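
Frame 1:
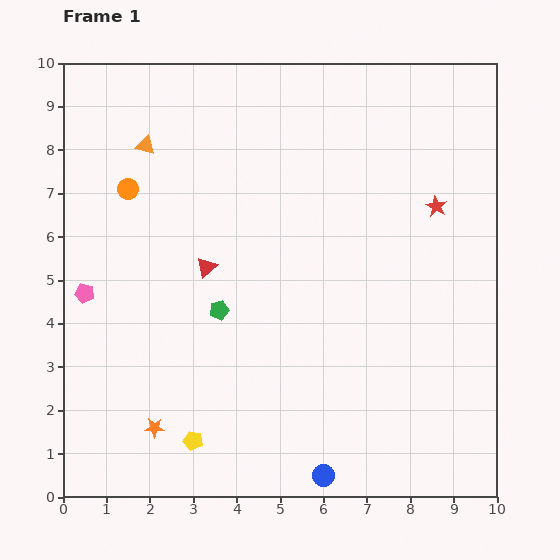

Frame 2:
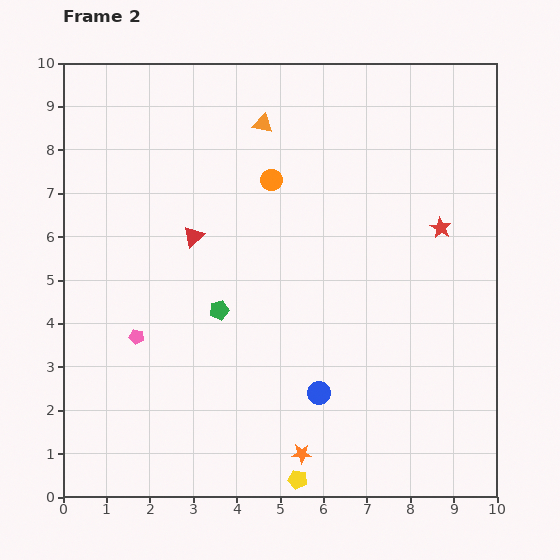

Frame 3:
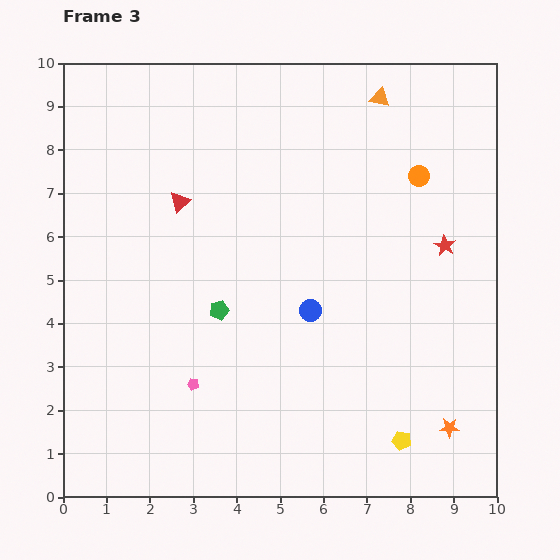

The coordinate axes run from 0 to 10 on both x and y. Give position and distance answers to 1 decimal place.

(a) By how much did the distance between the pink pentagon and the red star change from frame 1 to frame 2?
-0.9

Distance in frame 1: 8.3. Distance in frame 2: 7.4.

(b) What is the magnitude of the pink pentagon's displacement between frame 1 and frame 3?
3.3

The pink pentagon moved from (0.5, 4.7) to (3.0, 2.6), a distance of √(2.5² + 2.1²) ≈ 3.3.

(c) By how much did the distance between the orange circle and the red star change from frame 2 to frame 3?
-2.4

Distance in frame 2: 4.1. Distance in frame 3: 1.7.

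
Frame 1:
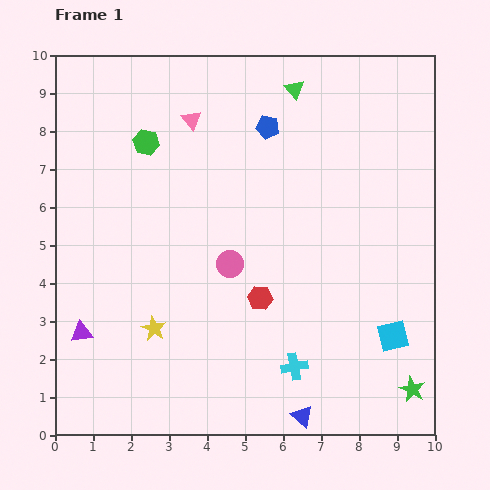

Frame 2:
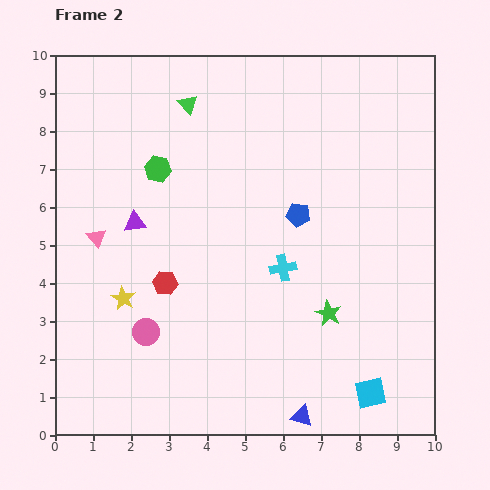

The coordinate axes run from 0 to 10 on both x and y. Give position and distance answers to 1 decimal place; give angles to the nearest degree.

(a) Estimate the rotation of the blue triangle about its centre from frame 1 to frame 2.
25° counter-clockwise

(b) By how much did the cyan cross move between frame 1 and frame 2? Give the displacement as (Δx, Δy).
(-0.3, 2.6)

The cyan cross was at (6.3, 1.8) in frame 1 and (6.0, 4.4) in frame 2.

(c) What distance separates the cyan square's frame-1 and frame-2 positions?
1.6

The cyan square moved from (8.9, 2.6) to (8.3, 1.1), a distance of √(0.6² + 1.5²) ≈ 1.6.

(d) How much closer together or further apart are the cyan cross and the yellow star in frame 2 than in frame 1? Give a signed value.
+0.5

Distance in frame 1: 3.8. Distance in frame 2: 4.3.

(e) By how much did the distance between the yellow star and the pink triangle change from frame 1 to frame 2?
-3.9

Distance in frame 1: 5.6. Distance in frame 2: 1.7.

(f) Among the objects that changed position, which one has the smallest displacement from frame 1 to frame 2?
the green hexagon

(moved 0.8)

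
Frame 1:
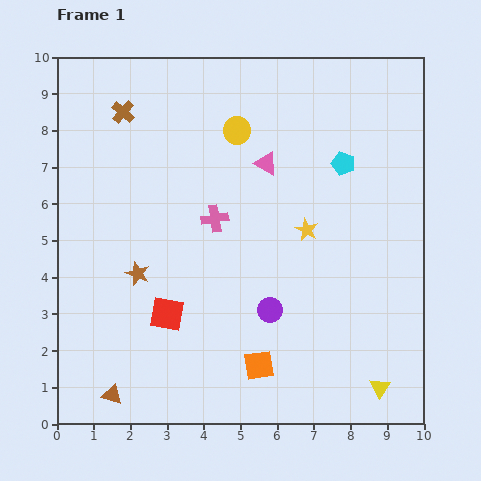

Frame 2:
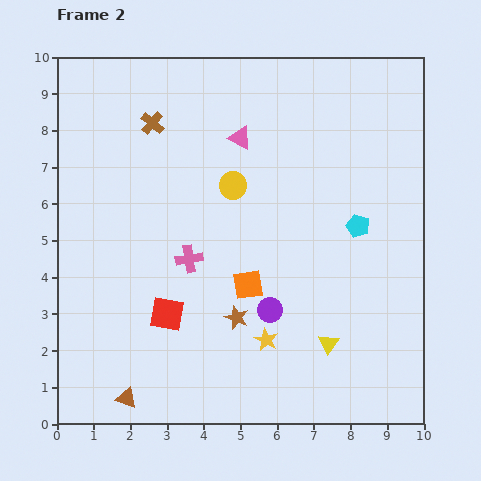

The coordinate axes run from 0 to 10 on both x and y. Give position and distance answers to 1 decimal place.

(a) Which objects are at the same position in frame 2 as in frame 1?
the purple circle, the red square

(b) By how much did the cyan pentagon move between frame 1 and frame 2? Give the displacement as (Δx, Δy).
(0.4, -1.7)

The cyan pentagon was at (7.8, 7.1) in frame 1 and (8.2, 5.4) in frame 2.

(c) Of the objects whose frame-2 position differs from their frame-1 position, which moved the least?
the brown triangle

(moved 0.4)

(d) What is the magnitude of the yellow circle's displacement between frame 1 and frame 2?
1.5

The yellow circle moved from (4.9, 8.0) to (4.8, 6.5), a distance of √(0.1² + 1.5²) ≈ 1.5.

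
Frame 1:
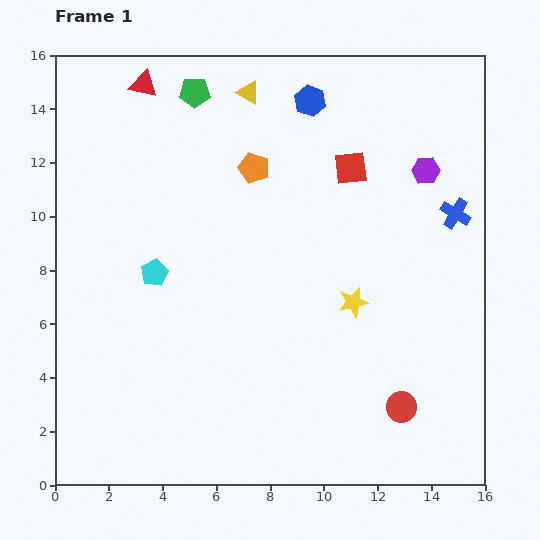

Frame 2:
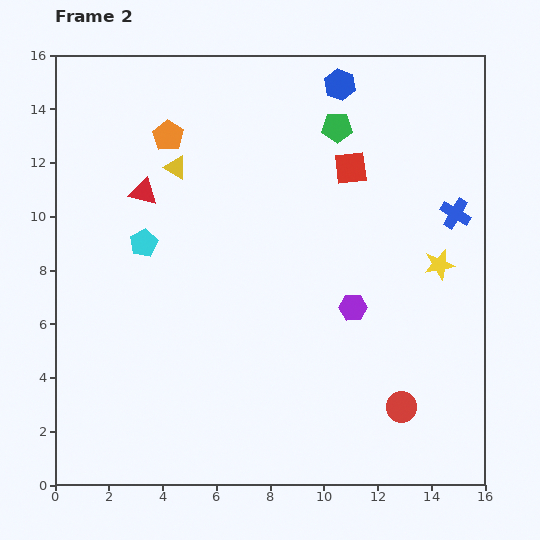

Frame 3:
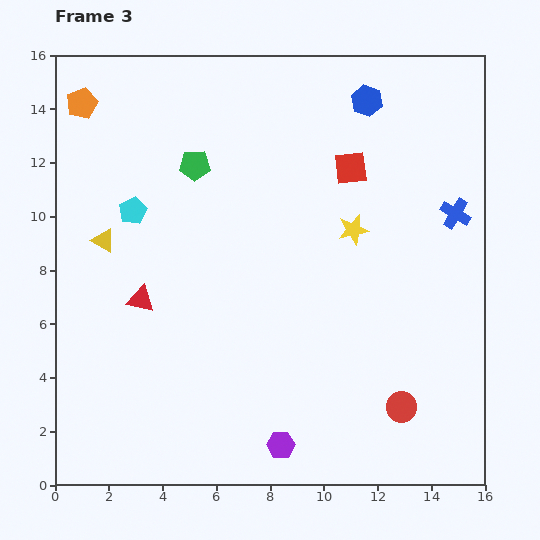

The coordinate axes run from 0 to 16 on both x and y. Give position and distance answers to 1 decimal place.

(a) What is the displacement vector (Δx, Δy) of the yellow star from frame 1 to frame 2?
(3.2, 1.4)

The yellow star was at (11.1, 6.8) in frame 1 and (14.3, 8.2) in frame 2.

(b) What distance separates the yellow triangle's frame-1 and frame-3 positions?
7.7

The yellow triangle moved from (7.2, 14.6) to (1.8, 9.1), a distance of √(5.4² + 5.5²) ≈ 7.7.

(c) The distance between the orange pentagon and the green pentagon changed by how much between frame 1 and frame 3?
+1.2

Distance in frame 1: 3.6. Distance in frame 3: 4.8.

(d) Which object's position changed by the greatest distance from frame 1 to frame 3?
the purple hexagon

(moved 11.5; next 8.0)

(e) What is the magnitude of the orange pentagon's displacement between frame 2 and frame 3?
3.4

The orange pentagon moved from (4.2, 13.0) to (1.0, 14.2), a distance of √(3.2² + 1.2²) ≈ 3.4.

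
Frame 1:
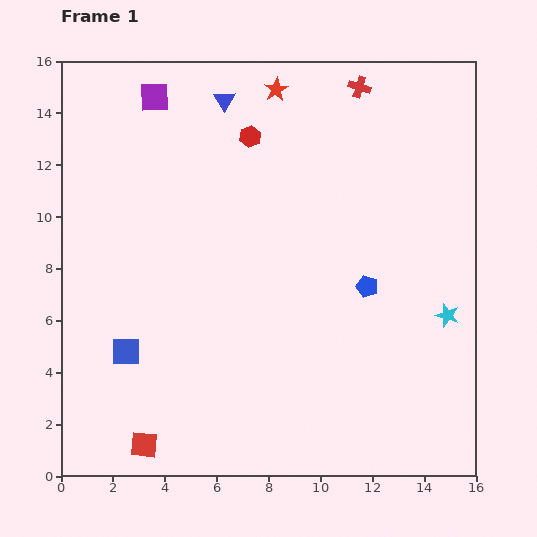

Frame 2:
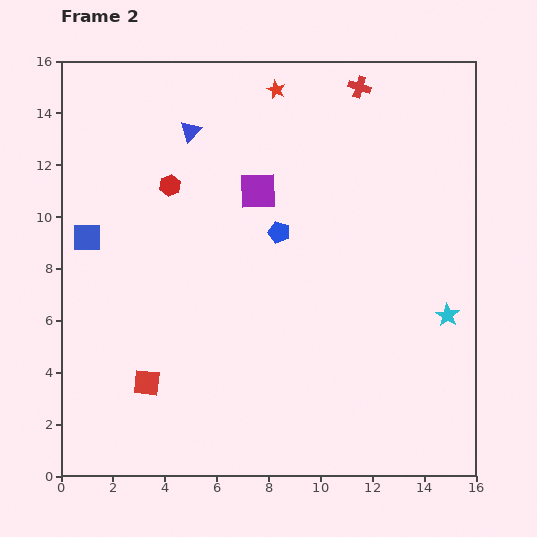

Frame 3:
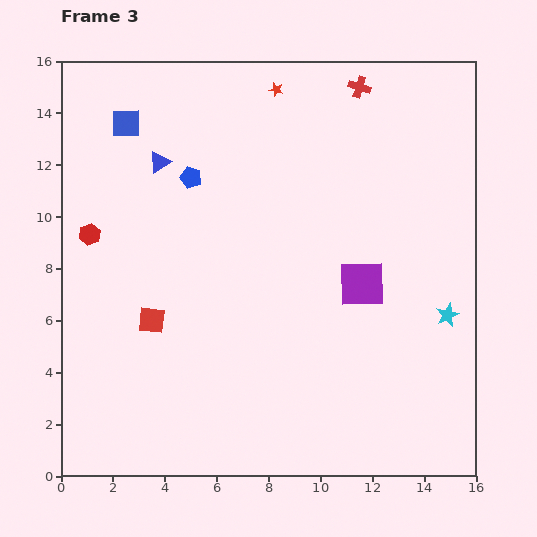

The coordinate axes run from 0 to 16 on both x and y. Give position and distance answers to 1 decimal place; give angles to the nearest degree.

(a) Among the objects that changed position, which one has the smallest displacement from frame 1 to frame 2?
the blue triangle

(moved 1.8)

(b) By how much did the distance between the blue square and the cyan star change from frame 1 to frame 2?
+1.7

Distance in frame 1: 12.5. Distance in frame 2: 14.2.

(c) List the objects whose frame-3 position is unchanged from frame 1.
the red star, the red cross, the cyan star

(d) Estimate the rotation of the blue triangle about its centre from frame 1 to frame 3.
31° clockwise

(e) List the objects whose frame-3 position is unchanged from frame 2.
the red star, the red cross, the cyan star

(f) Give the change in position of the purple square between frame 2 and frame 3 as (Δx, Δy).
(4.0, -3.6)

The purple square was at (7.6, 11.0) in frame 2 and (11.6, 7.4) in frame 3.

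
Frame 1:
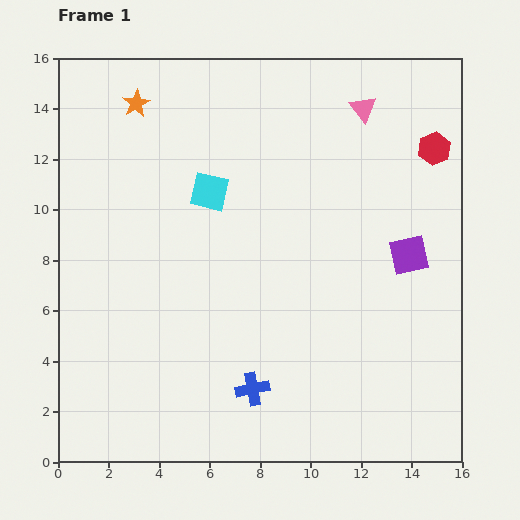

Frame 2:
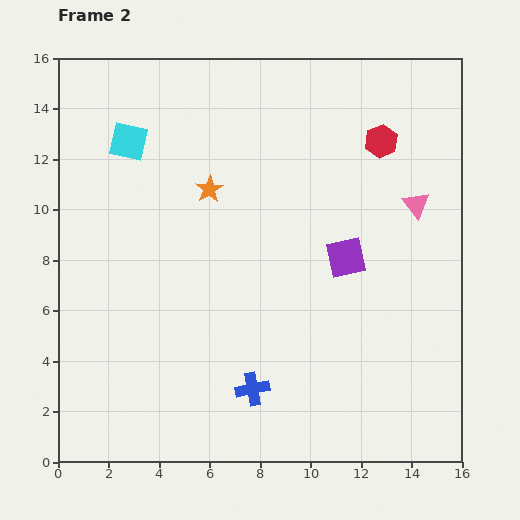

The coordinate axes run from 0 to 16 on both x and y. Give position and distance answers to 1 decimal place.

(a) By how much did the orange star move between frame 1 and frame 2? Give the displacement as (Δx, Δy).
(2.9, -3.4)

The orange star was at (3.1, 14.2) in frame 1 and (6.0, 10.8) in frame 2.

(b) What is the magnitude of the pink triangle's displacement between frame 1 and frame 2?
4.3

The pink triangle moved from (12.1, 14.0) to (14.2, 10.2), a distance of √(2.1² + 3.8²) ≈ 4.3.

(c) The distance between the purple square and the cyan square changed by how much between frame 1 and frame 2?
+1.5

Distance in frame 1: 8.3. Distance in frame 2: 9.8.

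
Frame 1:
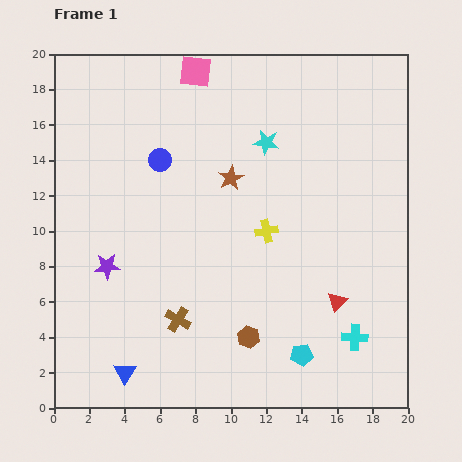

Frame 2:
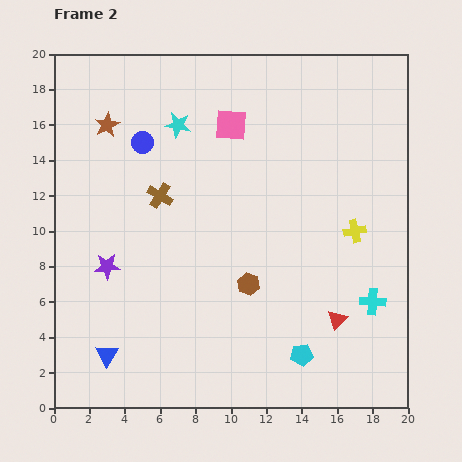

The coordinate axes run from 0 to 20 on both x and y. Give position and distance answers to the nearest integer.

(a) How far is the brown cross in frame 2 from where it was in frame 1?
7

The brown cross moved from (7, 5) to (6, 12), a distance of √(1² + 7²) ≈ 7.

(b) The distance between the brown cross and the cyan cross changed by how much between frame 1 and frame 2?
+3

Distance in frame 1: 10. Distance in frame 2: 13.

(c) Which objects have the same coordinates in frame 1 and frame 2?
the purple star, the cyan pentagon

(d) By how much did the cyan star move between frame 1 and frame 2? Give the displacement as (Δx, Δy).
(-5, 1)

The cyan star was at (12, 15) in frame 1 and (7, 16) in frame 2.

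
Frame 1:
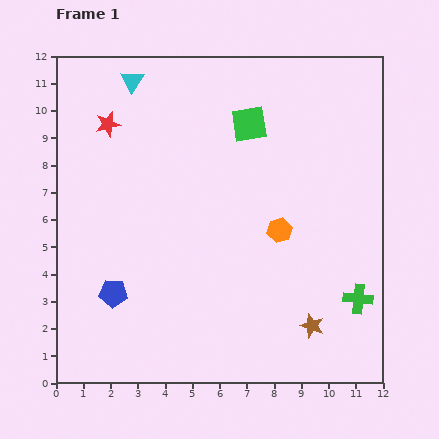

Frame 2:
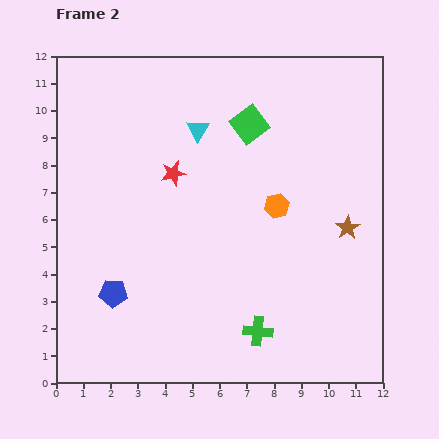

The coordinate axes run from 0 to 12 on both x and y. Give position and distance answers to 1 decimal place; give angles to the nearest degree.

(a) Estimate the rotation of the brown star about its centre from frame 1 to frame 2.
21° clockwise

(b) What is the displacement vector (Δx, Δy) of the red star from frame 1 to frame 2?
(2.4, -1.8)

The red star was at (1.9, 9.5) in frame 1 and (4.3, 7.7) in frame 2.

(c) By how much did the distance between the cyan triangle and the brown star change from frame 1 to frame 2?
-4.6

Distance in frame 1: 11.2. Distance in frame 2: 6.6.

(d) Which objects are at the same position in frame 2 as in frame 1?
the green square, the blue pentagon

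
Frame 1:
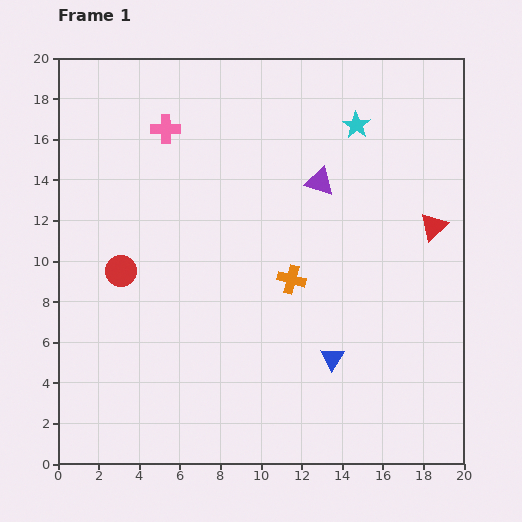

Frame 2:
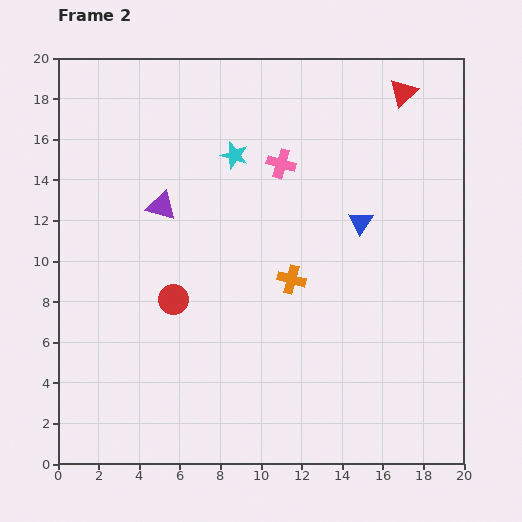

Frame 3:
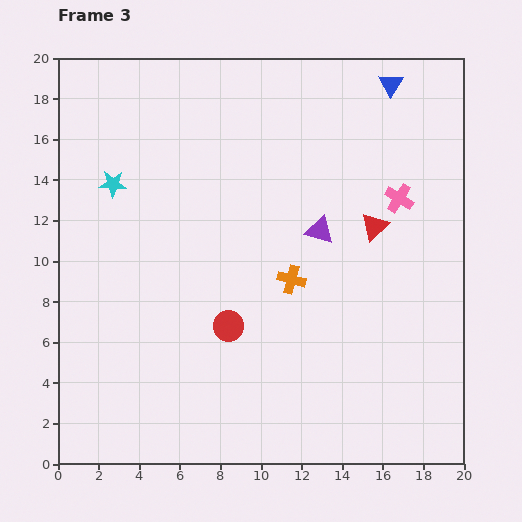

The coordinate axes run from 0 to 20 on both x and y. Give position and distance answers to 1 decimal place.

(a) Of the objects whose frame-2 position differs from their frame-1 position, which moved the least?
the red circle

(moved 3.0)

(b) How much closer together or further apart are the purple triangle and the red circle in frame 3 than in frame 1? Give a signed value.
-4.2

Distance in frame 1: 10.7. Distance in frame 3: 6.5.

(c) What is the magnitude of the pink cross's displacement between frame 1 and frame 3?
12.0

The pink cross moved from (5.3, 16.5) to (16.8, 13.1), a distance of √(11.5² + 3.4²) ≈ 12.0.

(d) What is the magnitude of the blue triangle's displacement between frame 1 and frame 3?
13.8

The blue triangle moved from (13.5, 5.2) to (16.4, 18.7), a distance of √(2.9² + 13.5²) ≈ 13.8.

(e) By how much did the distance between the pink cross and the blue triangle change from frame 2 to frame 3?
+0.7

Distance in frame 2: 4.9. Distance in frame 3: 5.6.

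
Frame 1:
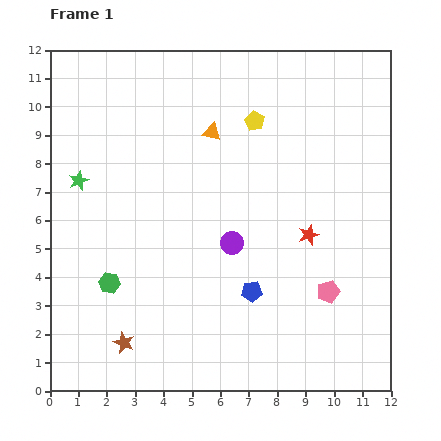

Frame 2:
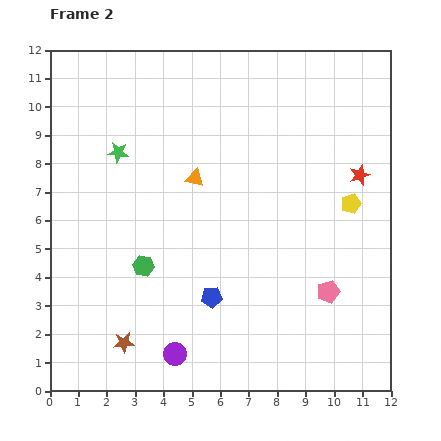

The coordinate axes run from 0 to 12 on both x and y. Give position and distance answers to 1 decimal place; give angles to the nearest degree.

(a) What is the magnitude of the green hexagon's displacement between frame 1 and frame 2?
1.3

The green hexagon moved from (2.1, 3.8) to (3.3, 4.4), a distance of √(1.2² + 0.6²) ≈ 1.3.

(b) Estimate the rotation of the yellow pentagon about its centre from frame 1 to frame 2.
24° clockwise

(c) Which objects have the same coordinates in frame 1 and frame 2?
the pink pentagon, the brown star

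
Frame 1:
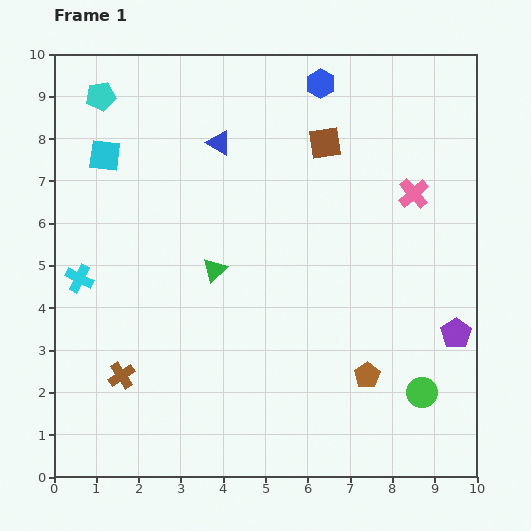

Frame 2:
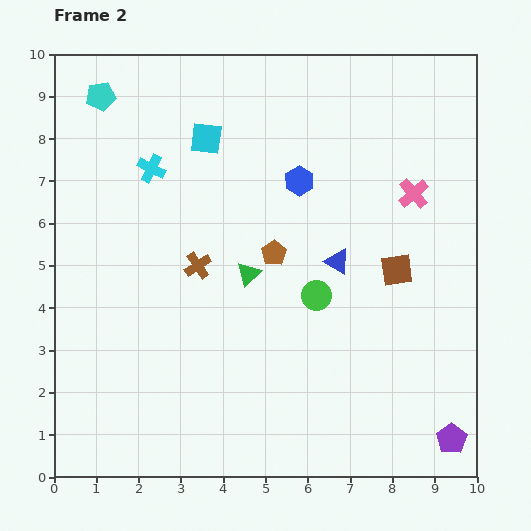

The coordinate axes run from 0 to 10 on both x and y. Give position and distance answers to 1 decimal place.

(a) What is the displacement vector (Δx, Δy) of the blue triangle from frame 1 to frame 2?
(2.8, -2.8)

The blue triangle was at (3.9, 7.9) in frame 1 and (6.7, 5.1) in frame 2.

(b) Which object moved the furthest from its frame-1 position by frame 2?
the blue triangle

(moved 4.0; next 3.6)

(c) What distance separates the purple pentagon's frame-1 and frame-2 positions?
2.5

The purple pentagon moved from (9.5, 3.4) to (9.4, 0.9), a distance of √(0.1² + 2.5²) ≈ 2.5.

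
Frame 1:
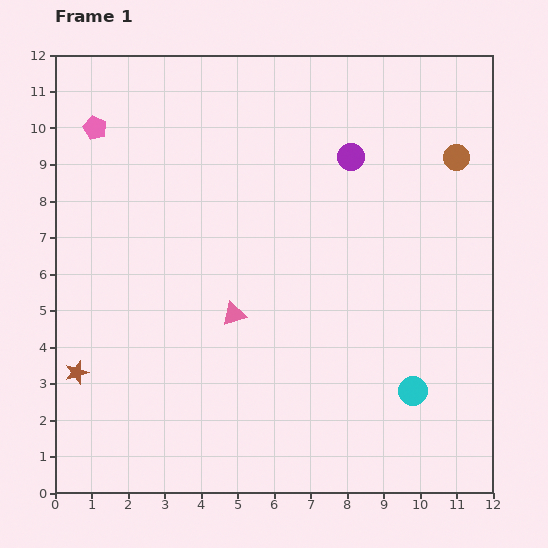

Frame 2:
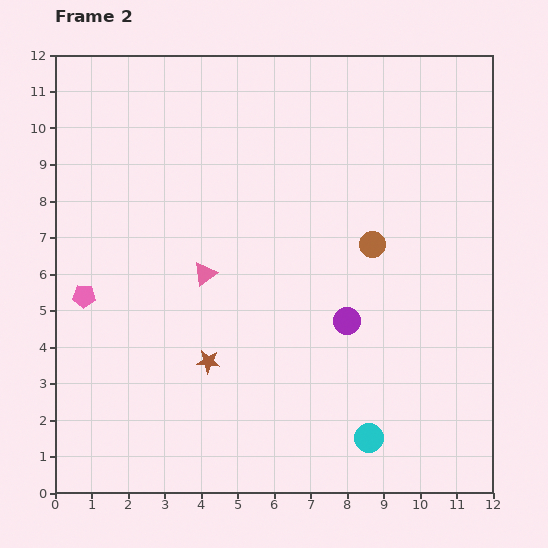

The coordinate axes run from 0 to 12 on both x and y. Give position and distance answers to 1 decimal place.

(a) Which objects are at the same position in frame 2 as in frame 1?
none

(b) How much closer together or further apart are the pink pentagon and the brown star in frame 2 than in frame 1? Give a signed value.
-2.9

Distance in frame 1: 6.7. Distance in frame 2: 3.8.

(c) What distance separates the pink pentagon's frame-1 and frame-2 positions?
4.6

The pink pentagon moved from (1.1, 10.0) to (0.8, 5.4), a distance of √(0.3² + 4.6²) ≈ 4.6.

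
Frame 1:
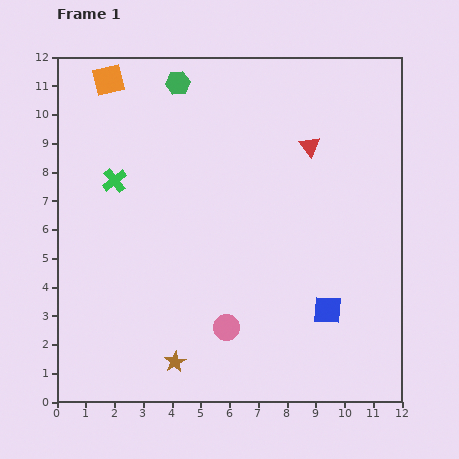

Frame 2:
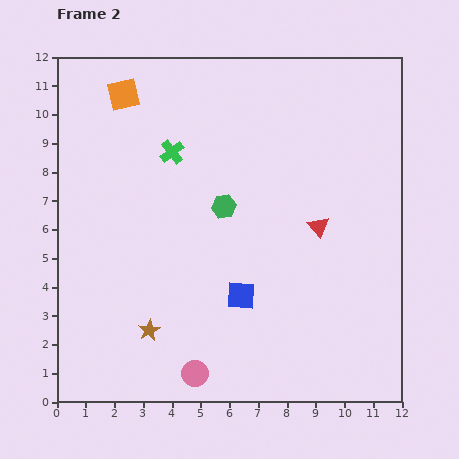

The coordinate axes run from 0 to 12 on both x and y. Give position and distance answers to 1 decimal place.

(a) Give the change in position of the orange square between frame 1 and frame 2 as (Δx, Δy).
(0.5, -0.5)

The orange square was at (1.8, 11.2) in frame 1 and (2.3, 10.7) in frame 2.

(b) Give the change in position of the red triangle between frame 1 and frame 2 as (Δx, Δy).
(0.3, -2.8)

The red triangle was at (8.8, 8.9) in frame 1 and (9.1, 6.1) in frame 2.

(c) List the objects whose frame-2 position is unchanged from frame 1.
none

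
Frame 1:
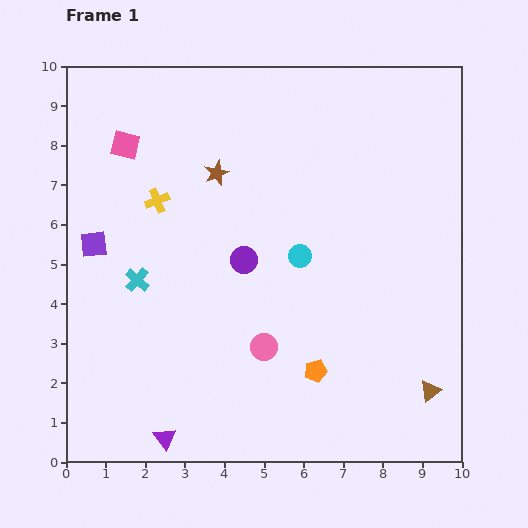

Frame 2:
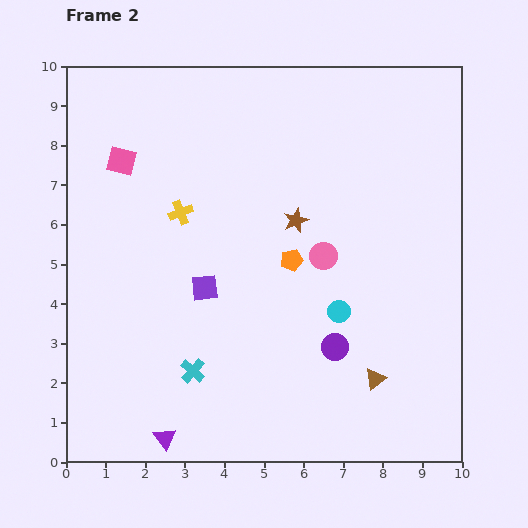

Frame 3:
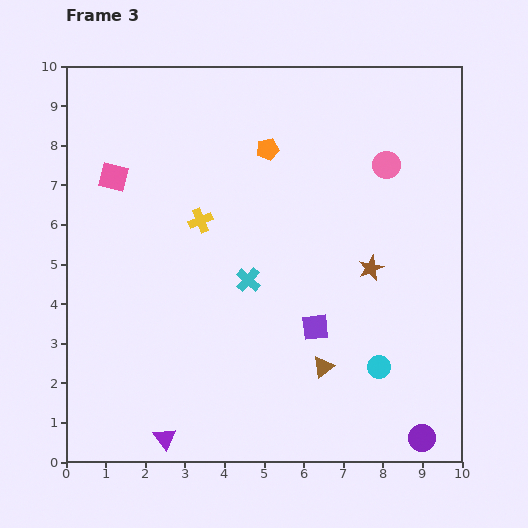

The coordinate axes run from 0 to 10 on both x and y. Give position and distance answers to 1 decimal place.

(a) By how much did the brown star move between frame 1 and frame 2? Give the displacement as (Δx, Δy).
(2.0, -1.2)

The brown star was at (3.8, 7.3) in frame 1 and (5.8, 6.1) in frame 2.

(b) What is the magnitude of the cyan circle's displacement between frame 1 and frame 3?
3.4

The cyan circle moved from (5.9, 5.2) to (7.9, 2.4), a distance of √(2.0² + 2.8²) ≈ 3.4.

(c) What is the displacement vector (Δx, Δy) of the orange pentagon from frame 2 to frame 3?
(-0.6, 2.8)

The orange pentagon was at (5.7, 5.1) in frame 2 and (5.1, 7.9) in frame 3.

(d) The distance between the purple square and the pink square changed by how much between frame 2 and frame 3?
+2.6

Distance in frame 2: 3.8. Distance in frame 3: 6.4.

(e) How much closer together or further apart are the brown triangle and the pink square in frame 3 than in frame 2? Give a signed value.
-1.2

Distance in frame 2: 8.4. Distance in frame 3: 7.2.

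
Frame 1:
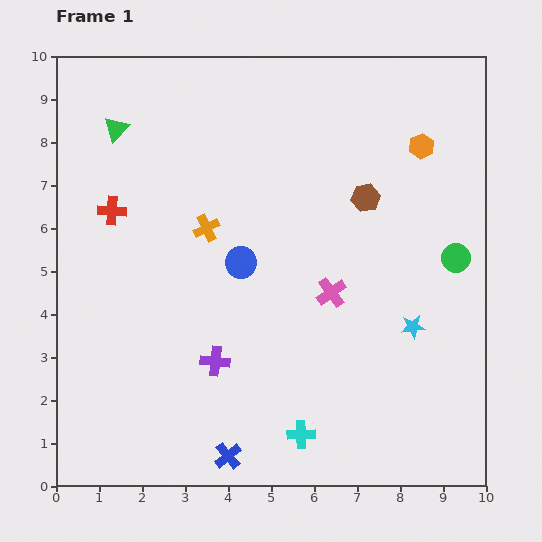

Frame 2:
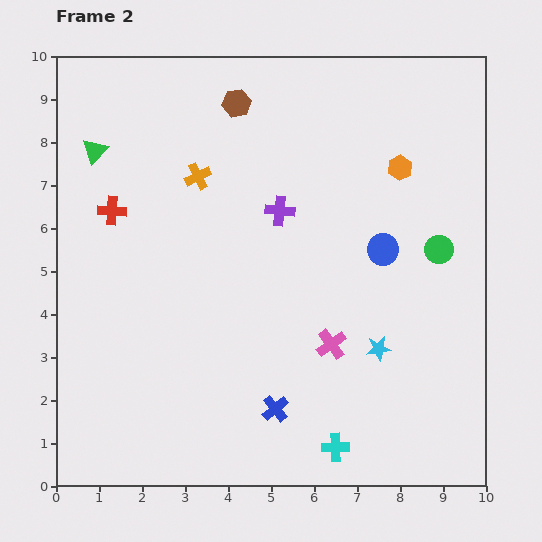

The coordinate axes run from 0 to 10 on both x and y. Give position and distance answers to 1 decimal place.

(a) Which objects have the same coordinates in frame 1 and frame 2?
the red cross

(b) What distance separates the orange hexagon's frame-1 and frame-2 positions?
0.7

The orange hexagon moved from (8.5, 7.9) to (8.0, 7.4), a distance of √(0.5² + 0.5²) ≈ 0.7.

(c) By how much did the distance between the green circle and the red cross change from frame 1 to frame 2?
-0.4

Distance in frame 1: 8.1. Distance in frame 2: 7.7.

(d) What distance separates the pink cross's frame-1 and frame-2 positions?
1.2

The pink cross moved from (6.4, 4.5) to (6.4, 3.3), a distance of √(0.0² + 1.2²) ≈ 1.2.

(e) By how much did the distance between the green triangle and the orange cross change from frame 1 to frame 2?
-0.6

Distance in frame 1: 3.1. Distance in frame 2: 2.5.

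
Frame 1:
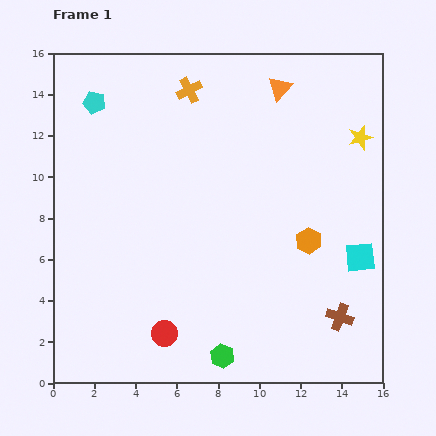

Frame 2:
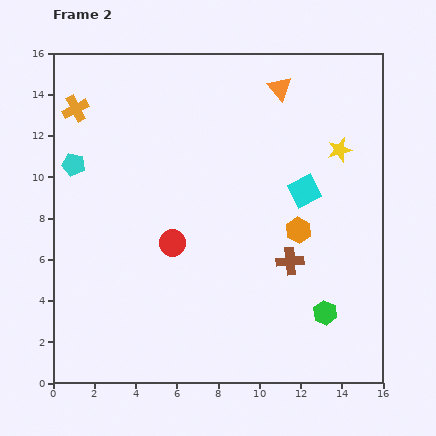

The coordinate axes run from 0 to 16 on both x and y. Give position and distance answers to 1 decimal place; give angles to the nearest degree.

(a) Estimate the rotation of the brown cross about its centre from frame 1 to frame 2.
24° counter-clockwise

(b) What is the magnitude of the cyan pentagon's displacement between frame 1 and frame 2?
3.2

The cyan pentagon moved from (2.0, 13.6) to (1.0, 10.6), a distance of √(1.0² + 3.0²) ≈ 3.2.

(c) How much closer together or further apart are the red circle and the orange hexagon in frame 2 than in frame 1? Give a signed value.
-2.2

Distance in frame 1: 8.3. Distance in frame 2: 6.1.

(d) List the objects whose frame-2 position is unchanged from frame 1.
the orange triangle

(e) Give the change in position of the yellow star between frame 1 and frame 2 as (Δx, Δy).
(-1.0, -0.6)

The yellow star was at (14.9, 11.9) in frame 1 and (13.9, 11.3) in frame 2.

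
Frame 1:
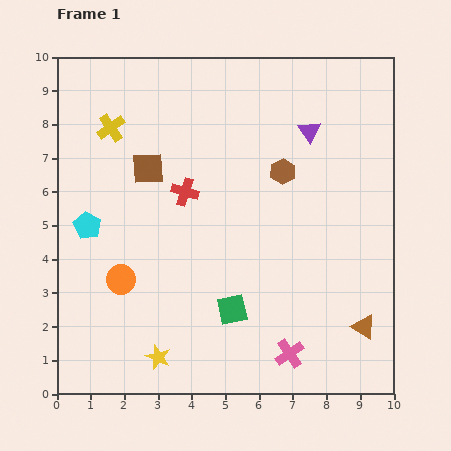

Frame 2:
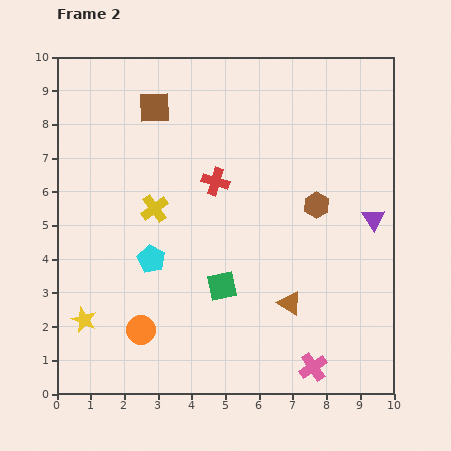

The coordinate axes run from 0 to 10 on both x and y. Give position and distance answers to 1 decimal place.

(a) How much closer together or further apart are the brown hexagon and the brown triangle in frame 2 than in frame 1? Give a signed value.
-2.2

Distance in frame 1: 5.2. Distance in frame 2: 3.0.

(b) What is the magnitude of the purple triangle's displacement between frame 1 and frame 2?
3.2

The purple triangle moved from (7.5, 7.8) to (9.4, 5.2), a distance of √(1.9² + 2.6²) ≈ 3.2.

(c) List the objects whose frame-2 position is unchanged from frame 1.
none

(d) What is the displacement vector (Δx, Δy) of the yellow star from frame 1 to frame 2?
(-2.2, 1.1)

The yellow star was at (3.0, 1.1) in frame 1 and (0.8, 2.2) in frame 2.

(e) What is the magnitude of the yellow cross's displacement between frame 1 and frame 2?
2.7

The yellow cross moved from (1.6, 7.9) to (2.9, 5.5), a distance of √(1.3² + 2.4²) ≈ 2.7.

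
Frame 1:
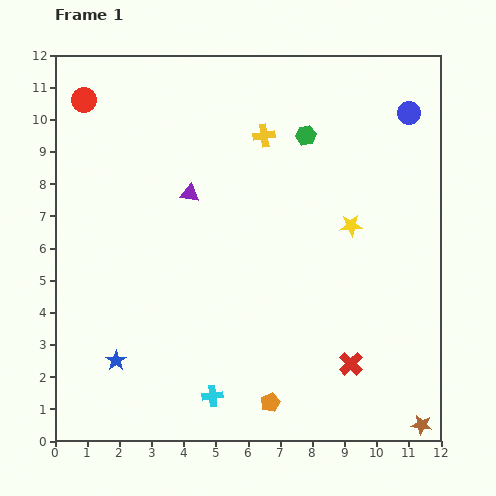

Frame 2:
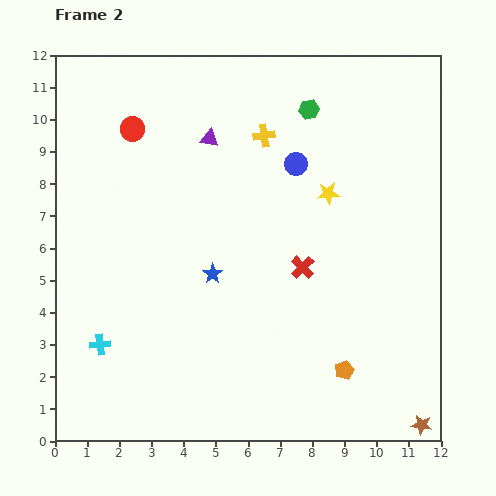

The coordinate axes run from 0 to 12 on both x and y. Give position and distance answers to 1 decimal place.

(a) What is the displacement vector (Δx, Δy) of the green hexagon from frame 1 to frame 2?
(0.1, 0.8)

The green hexagon was at (7.8, 9.5) in frame 1 and (7.9, 10.3) in frame 2.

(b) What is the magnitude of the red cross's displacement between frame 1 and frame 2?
3.4

The red cross moved from (9.2, 2.4) to (7.7, 5.4), a distance of √(1.5² + 3.0²) ≈ 3.4.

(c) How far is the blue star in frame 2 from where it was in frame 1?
4.0

The blue star moved from (1.9, 2.5) to (4.9, 5.2), a distance of √(3.0² + 2.7²) ≈ 4.0.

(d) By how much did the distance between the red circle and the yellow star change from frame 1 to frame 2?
-2.8

Distance in frame 1: 9.2. Distance in frame 2: 6.4.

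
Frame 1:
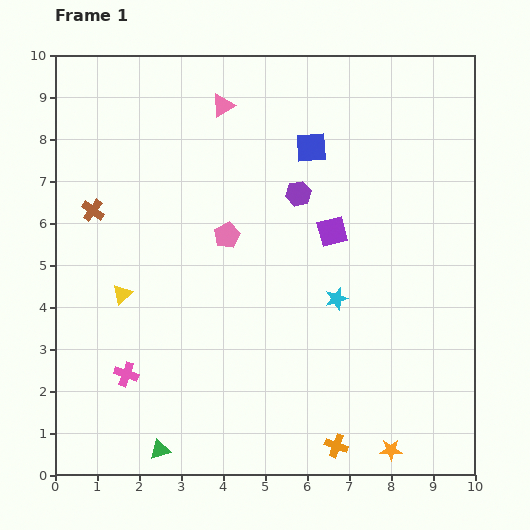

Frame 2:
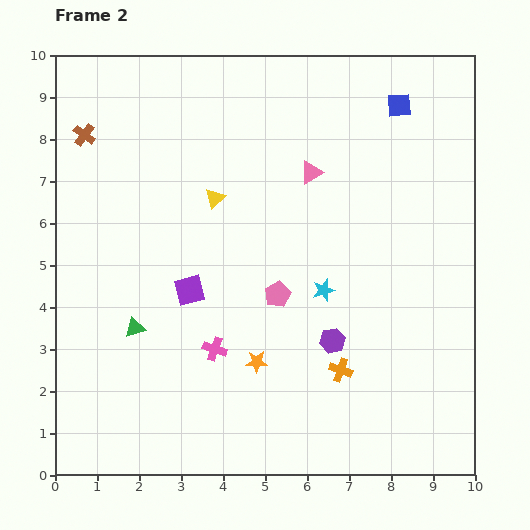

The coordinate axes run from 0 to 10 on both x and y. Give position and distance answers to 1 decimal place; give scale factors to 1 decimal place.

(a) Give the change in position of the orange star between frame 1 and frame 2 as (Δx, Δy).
(-3.2, 2.1)

The orange star was at (8.0, 0.6) in frame 1 and (4.8, 2.7) in frame 2.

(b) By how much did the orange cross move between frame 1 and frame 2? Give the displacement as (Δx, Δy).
(0.1, 1.8)

The orange cross was at (6.7, 0.7) in frame 1 and (6.8, 2.5) in frame 2.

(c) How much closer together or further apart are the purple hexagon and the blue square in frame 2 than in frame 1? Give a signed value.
+4.7

Distance in frame 1: 1.1. Distance in frame 2: 5.8.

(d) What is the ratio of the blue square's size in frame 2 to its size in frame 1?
0.8×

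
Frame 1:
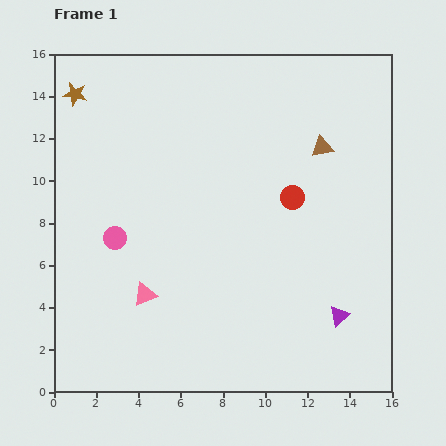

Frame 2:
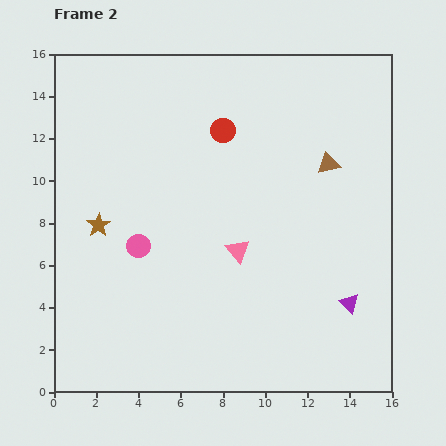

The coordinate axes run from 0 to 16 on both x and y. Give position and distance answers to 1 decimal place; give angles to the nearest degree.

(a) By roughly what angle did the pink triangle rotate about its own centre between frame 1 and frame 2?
48° counter-clockwise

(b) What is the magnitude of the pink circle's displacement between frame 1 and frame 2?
1.2

The pink circle moved from (2.9, 7.3) to (4.0, 6.9), a distance of √(1.1² + 0.4²) ≈ 1.2.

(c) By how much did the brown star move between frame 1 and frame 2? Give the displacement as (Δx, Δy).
(1.1, -6.2)

The brown star was at (1.0, 14.1) in frame 1 and (2.1, 7.9) in frame 2.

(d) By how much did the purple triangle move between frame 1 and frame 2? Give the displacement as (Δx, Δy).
(0.5, 0.6)

The purple triangle was at (13.5, 3.6) in frame 1 and (14.0, 4.2) in frame 2.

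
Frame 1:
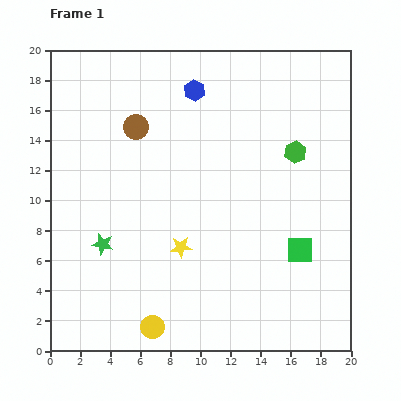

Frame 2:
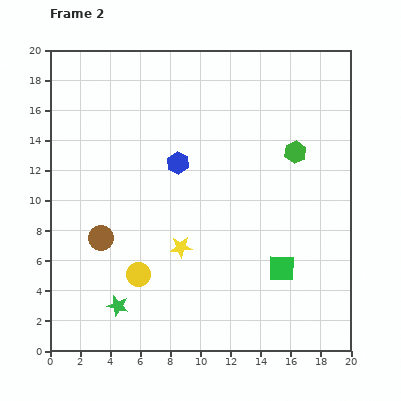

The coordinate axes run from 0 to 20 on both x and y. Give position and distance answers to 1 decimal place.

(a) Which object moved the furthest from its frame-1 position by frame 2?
the brown circle

(moved 7.7; next 4.9)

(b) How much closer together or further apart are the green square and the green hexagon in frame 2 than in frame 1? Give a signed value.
+1.3

Distance in frame 1: 6.5. Distance in frame 2: 7.8.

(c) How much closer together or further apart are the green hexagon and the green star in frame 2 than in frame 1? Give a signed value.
+1.4

Distance in frame 1: 14.2. Distance in frame 2: 15.6.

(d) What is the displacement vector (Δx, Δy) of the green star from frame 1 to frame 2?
(1.0, -4.1)

The green star was at (3.5, 7.1) in frame 1 and (4.5, 3.0) in frame 2.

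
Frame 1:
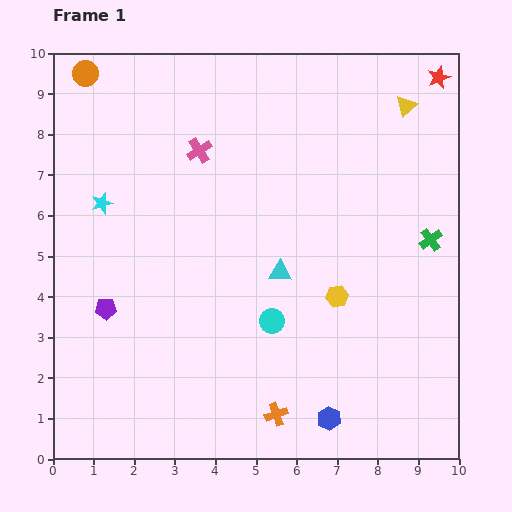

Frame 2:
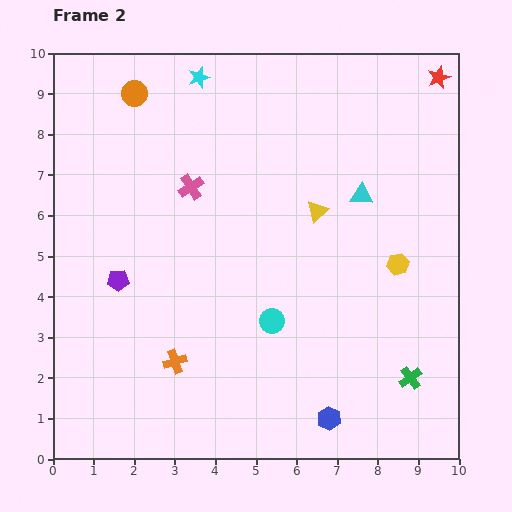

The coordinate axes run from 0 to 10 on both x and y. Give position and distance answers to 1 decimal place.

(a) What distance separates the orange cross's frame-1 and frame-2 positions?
2.8

The orange cross moved from (5.5, 1.1) to (3.0, 2.4), a distance of √(2.5² + 1.3²) ≈ 2.8.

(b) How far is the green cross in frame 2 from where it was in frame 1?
3.4

The green cross moved from (9.3, 5.4) to (8.8, 2.0), a distance of √(0.5² + 3.4²) ≈ 3.4.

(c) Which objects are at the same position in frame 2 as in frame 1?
the red star, the blue hexagon, the cyan circle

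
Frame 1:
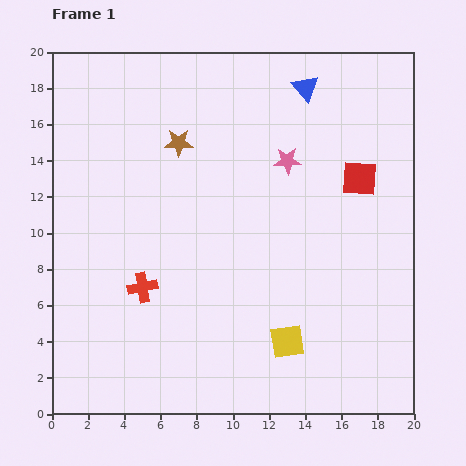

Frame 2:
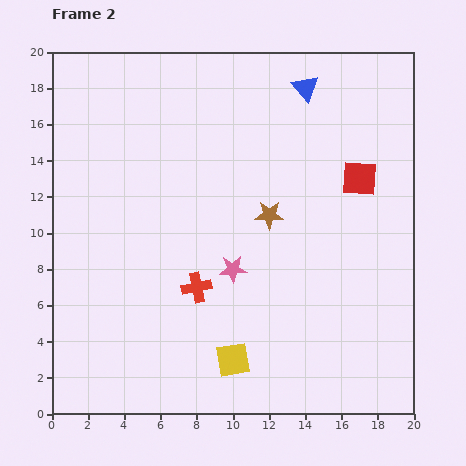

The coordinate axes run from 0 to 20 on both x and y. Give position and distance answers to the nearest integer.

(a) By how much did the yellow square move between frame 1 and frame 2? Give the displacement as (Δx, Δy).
(-3, -1)

The yellow square was at (13, 4) in frame 1 and (10, 3) in frame 2.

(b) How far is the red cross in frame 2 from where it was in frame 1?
3

The red cross moved from (5, 7) to (8, 7), a distance of √(3² + 0²) ≈ 3.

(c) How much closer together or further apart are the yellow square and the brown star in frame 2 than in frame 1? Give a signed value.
-5

Distance in frame 1: 13. Distance in frame 2: 8.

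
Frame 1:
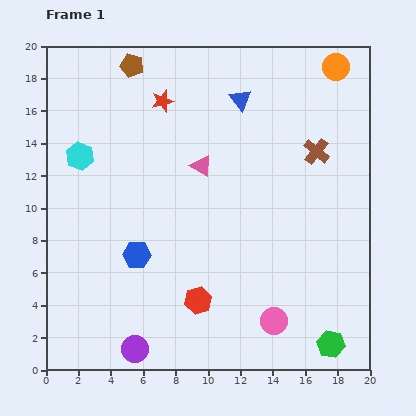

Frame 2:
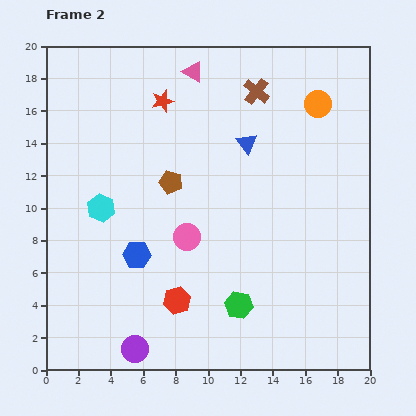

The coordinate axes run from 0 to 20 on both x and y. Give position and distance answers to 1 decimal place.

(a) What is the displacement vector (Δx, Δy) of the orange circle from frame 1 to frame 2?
(-1.1, -2.3)

The orange circle was at (17.9, 18.7) in frame 1 and (16.8, 16.4) in frame 2.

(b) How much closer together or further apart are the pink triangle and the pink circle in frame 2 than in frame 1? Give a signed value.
-0.4

Distance in frame 1: 10.6. Distance in frame 2: 10.2.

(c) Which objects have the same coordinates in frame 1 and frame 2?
the purple circle, the blue hexagon, the red star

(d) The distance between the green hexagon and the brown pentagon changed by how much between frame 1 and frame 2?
-12.4

Distance in frame 1: 21.1. Distance in frame 2: 8.7.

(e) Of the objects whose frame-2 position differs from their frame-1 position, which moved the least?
the red hexagon

(moved 1.3)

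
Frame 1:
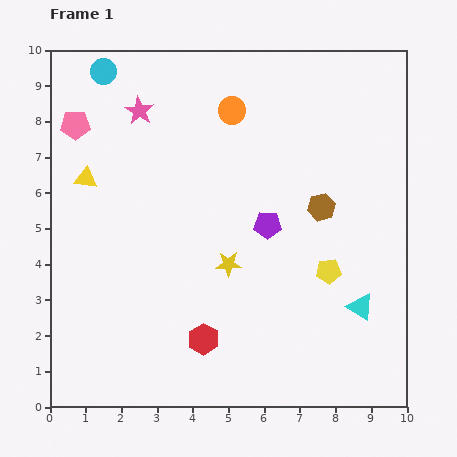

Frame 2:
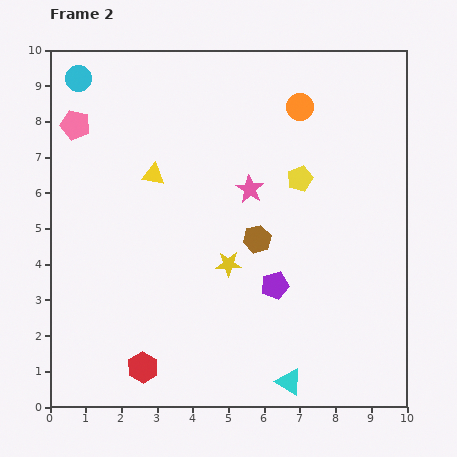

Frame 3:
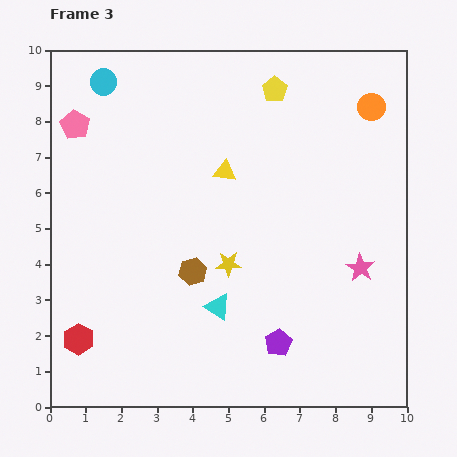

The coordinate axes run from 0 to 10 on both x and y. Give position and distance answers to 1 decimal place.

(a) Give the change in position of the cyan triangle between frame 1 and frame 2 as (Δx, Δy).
(-2.0, -2.1)

The cyan triangle was at (8.7, 2.8) in frame 1 and (6.7, 0.7) in frame 2.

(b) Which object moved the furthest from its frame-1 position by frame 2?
the pink star

(moved 3.8; next 2.9)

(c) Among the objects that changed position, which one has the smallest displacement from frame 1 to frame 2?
the cyan circle

(moved 0.7)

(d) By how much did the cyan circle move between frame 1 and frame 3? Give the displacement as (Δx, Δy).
(0.0, -0.3)

The cyan circle was at (1.5, 9.4) in frame 1 and (1.5, 9.1) in frame 3.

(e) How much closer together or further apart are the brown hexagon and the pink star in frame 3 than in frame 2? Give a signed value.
+3.3

Distance in frame 2: 1.4. Distance in frame 3: 4.7.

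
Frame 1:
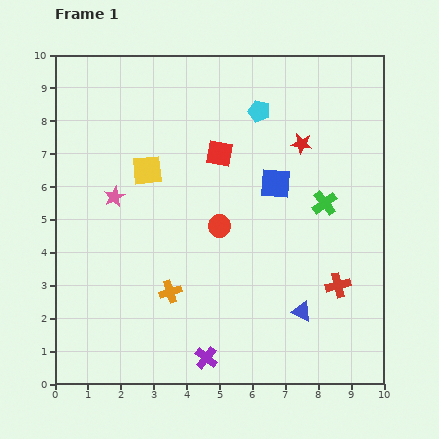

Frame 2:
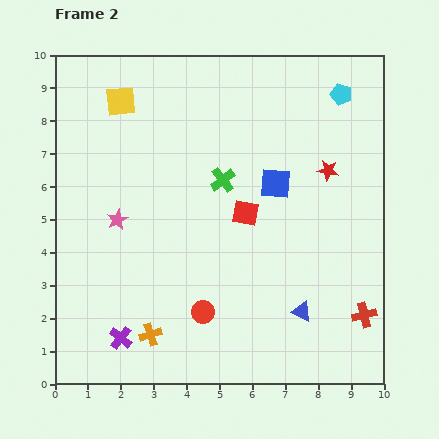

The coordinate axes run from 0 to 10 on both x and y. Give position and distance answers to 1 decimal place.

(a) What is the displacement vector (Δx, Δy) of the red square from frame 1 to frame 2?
(0.8, -1.8)

The red square was at (5.0, 7.0) in frame 1 and (5.8, 5.2) in frame 2.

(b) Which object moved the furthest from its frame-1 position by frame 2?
the green cross

(moved 3.2; next 2.7)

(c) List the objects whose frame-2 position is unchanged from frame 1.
the blue triangle, the blue square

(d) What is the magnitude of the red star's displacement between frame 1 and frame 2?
1.1

The red star moved from (7.5, 7.3) to (8.3, 6.5), a distance of √(0.8² + 0.8²) ≈ 1.1.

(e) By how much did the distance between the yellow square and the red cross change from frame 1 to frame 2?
+3.0

Distance in frame 1: 6.8. Distance in frame 2: 9.8.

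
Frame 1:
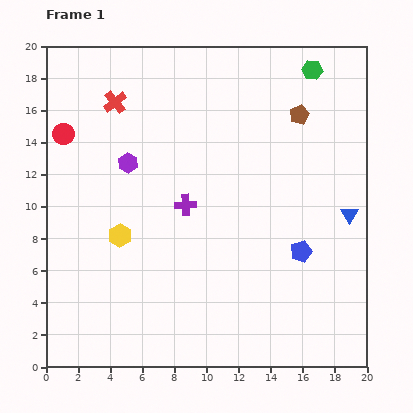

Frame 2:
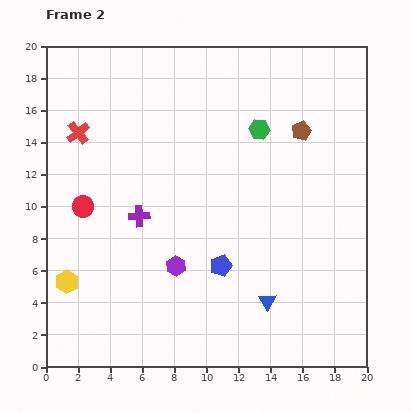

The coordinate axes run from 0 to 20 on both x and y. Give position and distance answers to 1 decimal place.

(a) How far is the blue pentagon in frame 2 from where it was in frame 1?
5.1

The blue pentagon moved from (15.9, 7.2) to (10.9, 6.3), a distance of √(5.0² + 0.9²) ≈ 5.1.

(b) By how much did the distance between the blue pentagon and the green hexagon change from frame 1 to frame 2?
-2.5

Distance in frame 1: 11.3. Distance in frame 2: 8.8.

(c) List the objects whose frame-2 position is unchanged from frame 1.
none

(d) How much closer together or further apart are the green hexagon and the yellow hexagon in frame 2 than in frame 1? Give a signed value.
-0.5

Distance in frame 1: 15.8. Distance in frame 2: 15.3.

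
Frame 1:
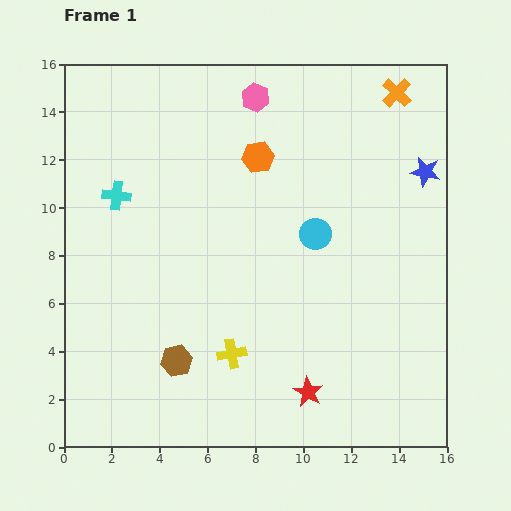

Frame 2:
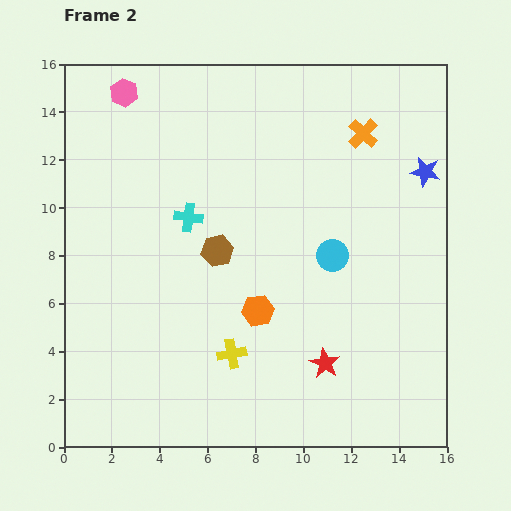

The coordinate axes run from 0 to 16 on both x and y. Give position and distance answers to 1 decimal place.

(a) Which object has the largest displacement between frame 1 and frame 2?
the orange hexagon

(moved 6.4; next 5.5)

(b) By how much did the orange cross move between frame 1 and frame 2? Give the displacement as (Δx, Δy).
(-1.4, -1.7)

The orange cross was at (13.9, 14.8) in frame 1 and (12.5, 13.1) in frame 2.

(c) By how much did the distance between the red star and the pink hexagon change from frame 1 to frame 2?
+1.6

Distance in frame 1: 12.5. Distance in frame 2: 14.1.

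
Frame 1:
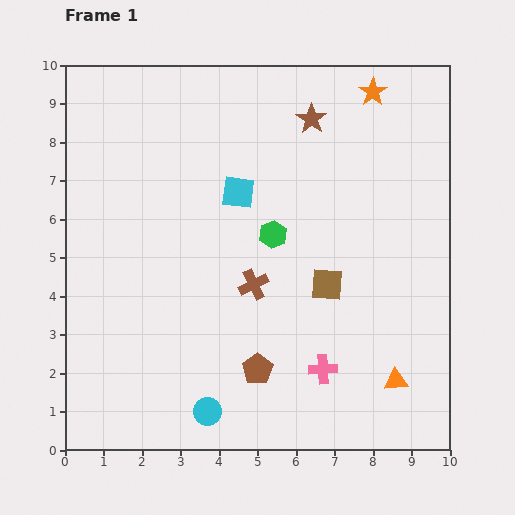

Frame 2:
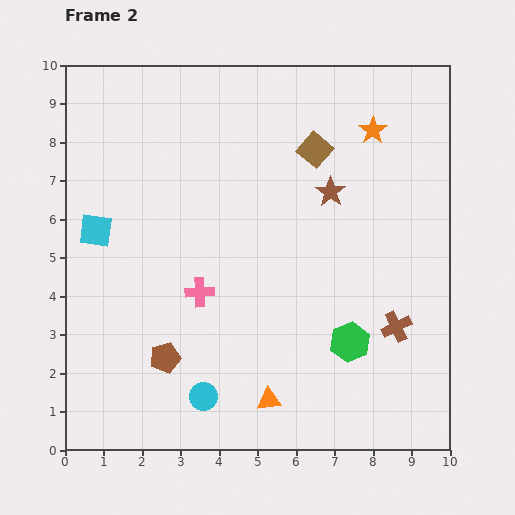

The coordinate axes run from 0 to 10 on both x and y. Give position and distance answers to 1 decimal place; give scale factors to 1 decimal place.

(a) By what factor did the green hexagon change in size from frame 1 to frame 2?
1.4×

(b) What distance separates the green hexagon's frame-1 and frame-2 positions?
3.4

The green hexagon moved from (5.4, 5.6) to (7.4, 2.8), a distance of √(2.0² + 2.8²) ≈ 3.4.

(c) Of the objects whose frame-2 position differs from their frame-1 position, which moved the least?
the cyan circle

(moved 0.4)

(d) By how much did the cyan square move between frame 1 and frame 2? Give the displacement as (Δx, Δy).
(-3.7, -1.0)

The cyan square was at (4.5, 6.7) in frame 1 and (0.8, 5.7) in frame 2.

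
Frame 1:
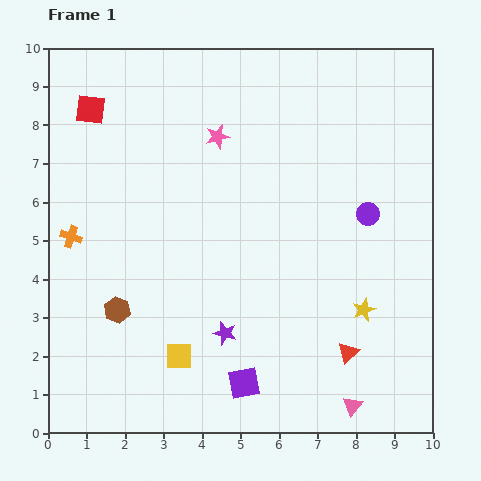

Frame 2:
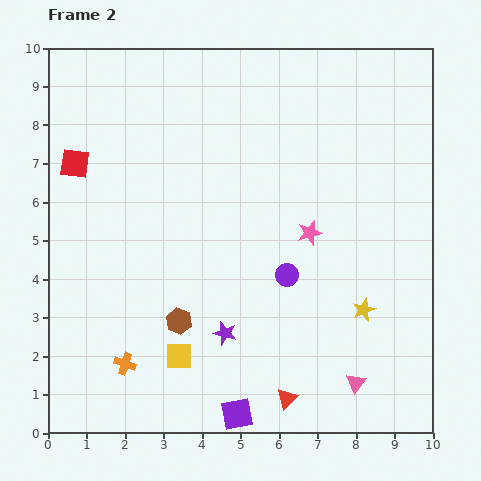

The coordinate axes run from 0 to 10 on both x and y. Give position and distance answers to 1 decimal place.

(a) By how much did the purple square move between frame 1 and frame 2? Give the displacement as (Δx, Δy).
(-0.2, -0.8)

The purple square was at (5.1, 1.3) in frame 1 and (4.9, 0.5) in frame 2.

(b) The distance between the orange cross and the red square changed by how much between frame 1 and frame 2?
+2.1

Distance in frame 1: 3.3. Distance in frame 2: 5.4.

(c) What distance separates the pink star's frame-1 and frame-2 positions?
3.5

The pink star moved from (4.4, 7.7) to (6.8, 5.2), a distance of √(2.4² + 2.5²) ≈ 3.5.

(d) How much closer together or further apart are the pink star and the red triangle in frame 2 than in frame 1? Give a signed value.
-2.3

Distance in frame 1: 6.6. Distance in frame 2: 4.3.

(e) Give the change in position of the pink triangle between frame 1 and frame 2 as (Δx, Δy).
(0.1, 0.6)

The pink triangle was at (7.9, 0.7) in frame 1 and (8.0, 1.3) in frame 2.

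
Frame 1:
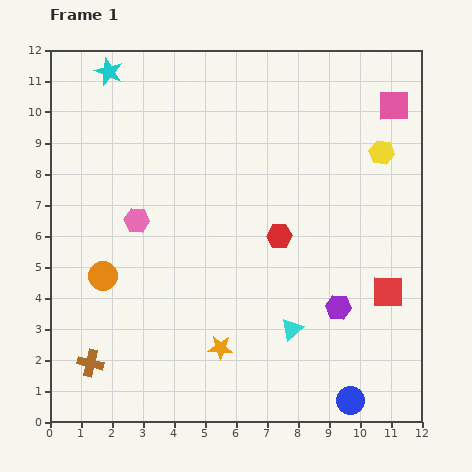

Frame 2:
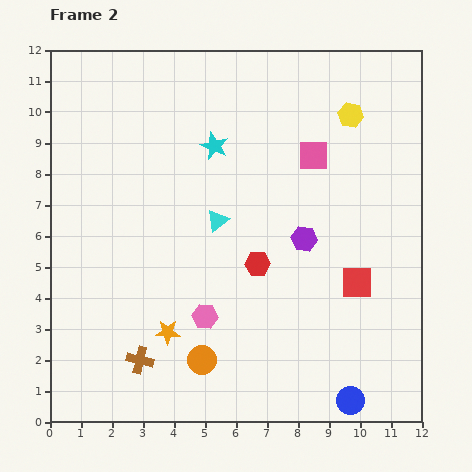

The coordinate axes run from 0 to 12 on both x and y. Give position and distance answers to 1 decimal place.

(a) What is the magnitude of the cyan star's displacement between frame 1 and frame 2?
4.2

The cyan star moved from (1.9, 11.3) to (5.3, 8.9), a distance of √(3.4² + 2.4²) ≈ 4.2.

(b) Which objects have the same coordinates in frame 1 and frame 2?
the blue circle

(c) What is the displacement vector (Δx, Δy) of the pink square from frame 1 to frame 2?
(-2.6, -1.6)

The pink square was at (11.1, 10.2) in frame 1 and (8.5, 8.6) in frame 2.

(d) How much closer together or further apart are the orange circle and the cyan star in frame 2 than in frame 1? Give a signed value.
+0.3

Distance in frame 1: 6.6. Distance in frame 2: 6.9.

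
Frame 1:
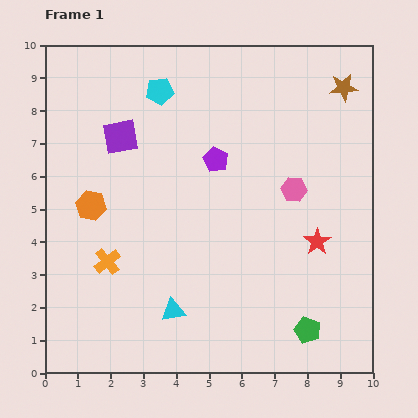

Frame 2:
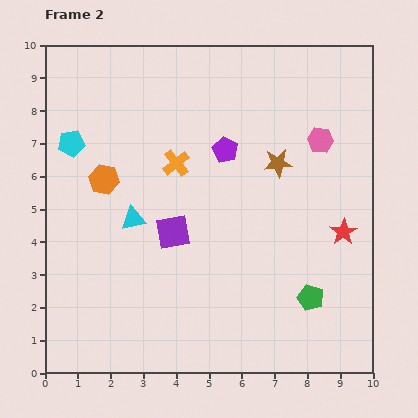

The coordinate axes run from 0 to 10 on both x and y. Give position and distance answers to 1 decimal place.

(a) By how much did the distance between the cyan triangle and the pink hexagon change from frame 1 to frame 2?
+1.0

Distance in frame 1: 5.2. Distance in frame 2: 6.2.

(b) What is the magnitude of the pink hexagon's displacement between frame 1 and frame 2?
1.7

The pink hexagon moved from (7.6, 5.6) to (8.4, 7.1), a distance of √(0.8² + 1.5²) ≈ 1.7.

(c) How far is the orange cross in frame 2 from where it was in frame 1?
3.7

The orange cross moved from (1.9, 3.4) to (4.0, 6.4), a distance of √(2.1² + 3.0²) ≈ 3.7.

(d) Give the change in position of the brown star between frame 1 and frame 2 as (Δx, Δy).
(-2.0, -2.3)

The brown star was at (9.1, 8.7) in frame 1 and (7.1, 6.4) in frame 2.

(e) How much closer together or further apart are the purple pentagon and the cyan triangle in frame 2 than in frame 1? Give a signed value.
-1.3

Distance in frame 1: 4.8. Distance in frame 2: 3.5.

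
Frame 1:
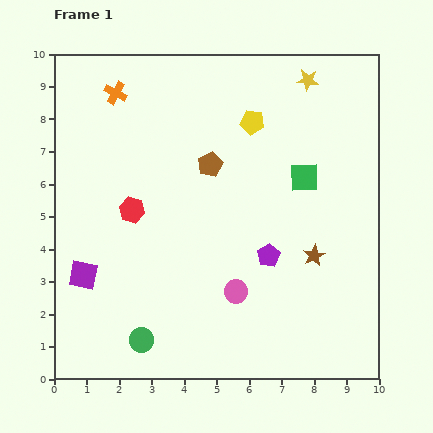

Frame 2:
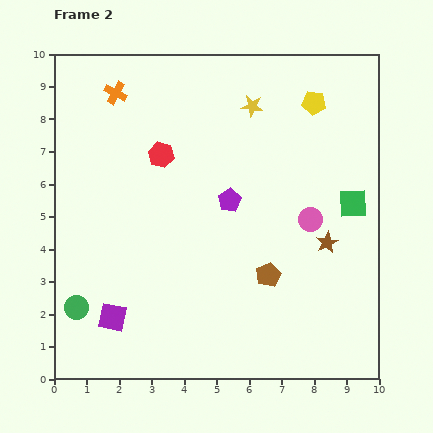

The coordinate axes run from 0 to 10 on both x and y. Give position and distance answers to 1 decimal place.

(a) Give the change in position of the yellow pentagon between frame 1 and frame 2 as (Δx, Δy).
(1.9, 0.6)

The yellow pentagon was at (6.1, 7.9) in frame 1 and (8.0, 8.5) in frame 2.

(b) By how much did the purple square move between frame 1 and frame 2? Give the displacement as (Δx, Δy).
(0.9, -1.3)

The purple square was at (0.9, 3.2) in frame 1 and (1.8, 1.9) in frame 2.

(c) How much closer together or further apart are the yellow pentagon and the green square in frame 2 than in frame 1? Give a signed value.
+1.0

Distance in frame 1: 2.3. Distance in frame 2: 3.3.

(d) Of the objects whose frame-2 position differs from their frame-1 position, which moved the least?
the brown star

(moved 0.6)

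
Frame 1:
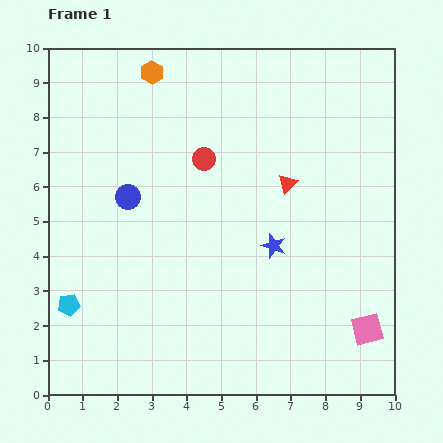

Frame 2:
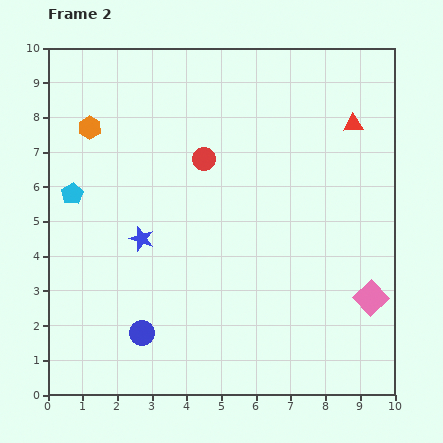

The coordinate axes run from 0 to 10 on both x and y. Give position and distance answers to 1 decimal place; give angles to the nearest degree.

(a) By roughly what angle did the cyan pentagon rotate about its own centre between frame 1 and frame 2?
22° counter-clockwise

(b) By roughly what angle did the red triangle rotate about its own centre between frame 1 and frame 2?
43° clockwise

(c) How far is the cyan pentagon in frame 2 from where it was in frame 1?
3.2

The cyan pentagon moved from (0.6, 2.6) to (0.7, 5.8), a distance of √(0.1² + 3.2²) ≈ 3.2.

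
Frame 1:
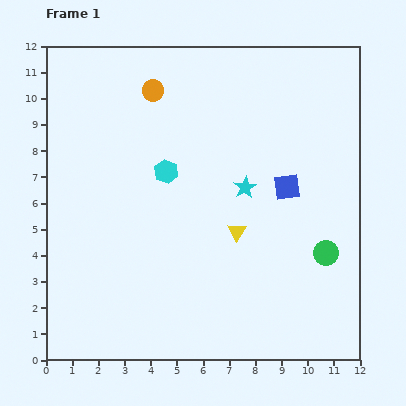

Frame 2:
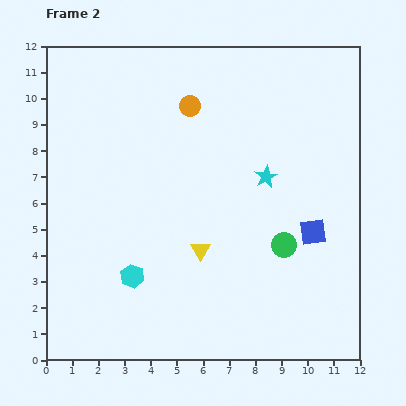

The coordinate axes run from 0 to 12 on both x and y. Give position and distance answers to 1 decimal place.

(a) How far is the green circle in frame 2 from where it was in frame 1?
1.6

The green circle moved from (10.7, 4.1) to (9.1, 4.4), a distance of √(1.6² + 0.3²) ≈ 1.6.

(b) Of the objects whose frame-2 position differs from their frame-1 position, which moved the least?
the cyan star

(moved 0.9)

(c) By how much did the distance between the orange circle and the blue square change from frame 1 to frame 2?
+0.4

Distance in frame 1: 6.3. Distance in frame 2: 6.7.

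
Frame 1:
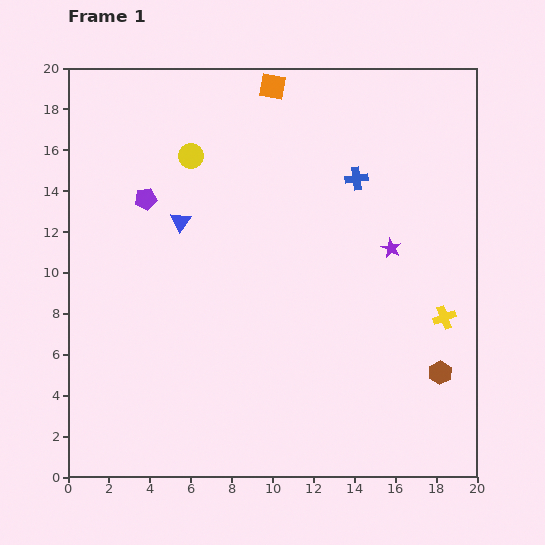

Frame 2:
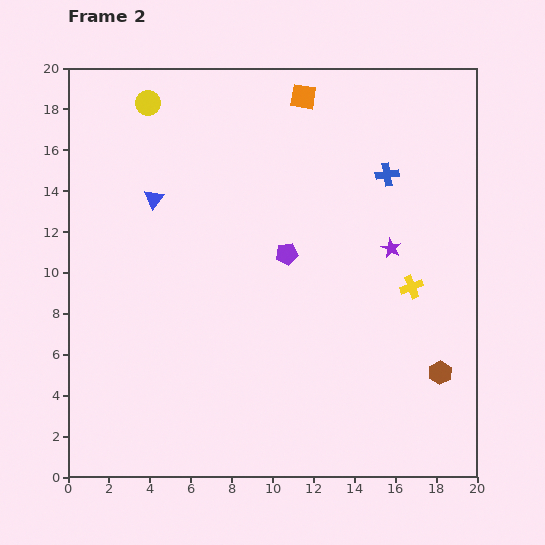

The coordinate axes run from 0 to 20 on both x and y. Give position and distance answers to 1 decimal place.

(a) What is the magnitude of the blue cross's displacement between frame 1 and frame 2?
1.5

The blue cross moved from (14.1, 14.6) to (15.6, 14.8), a distance of √(1.5² + 0.2²) ≈ 1.5.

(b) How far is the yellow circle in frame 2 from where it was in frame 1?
3.3

The yellow circle moved from (6.0, 15.7) to (3.9, 18.3), a distance of √(2.1² + 2.6²) ≈ 3.3.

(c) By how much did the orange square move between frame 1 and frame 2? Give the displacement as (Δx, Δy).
(1.5, -0.5)

The orange square was at (10.0, 19.1) in frame 1 and (11.5, 18.6) in frame 2.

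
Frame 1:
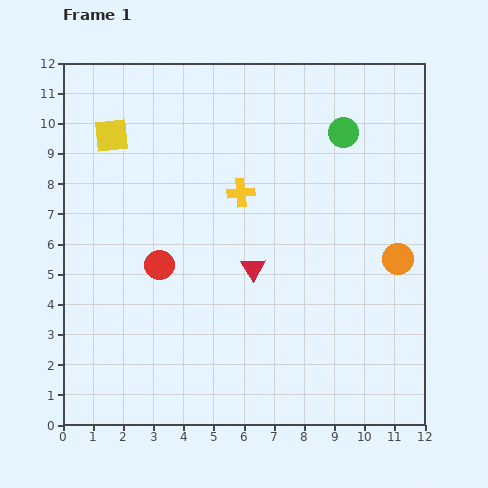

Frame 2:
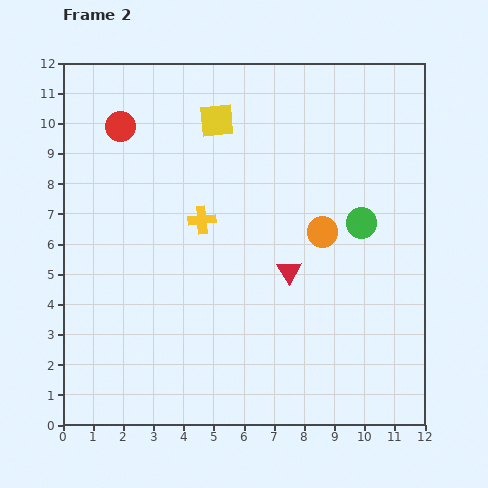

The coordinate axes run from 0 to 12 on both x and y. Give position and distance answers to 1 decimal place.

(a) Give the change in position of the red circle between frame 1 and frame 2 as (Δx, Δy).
(-1.3, 4.6)

The red circle was at (3.2, 5.3) in frame 1 and (1.9, 9.9) in frame 2.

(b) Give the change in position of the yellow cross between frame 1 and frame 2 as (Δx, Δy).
(-1.3, -0.9)

The yellow cross was at (5.9, 7.7) in frame 1 and (4.6, 6.8) in frame 2.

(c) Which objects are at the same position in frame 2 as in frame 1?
none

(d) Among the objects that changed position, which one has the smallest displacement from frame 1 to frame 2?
the red triangle

(moved 1.2)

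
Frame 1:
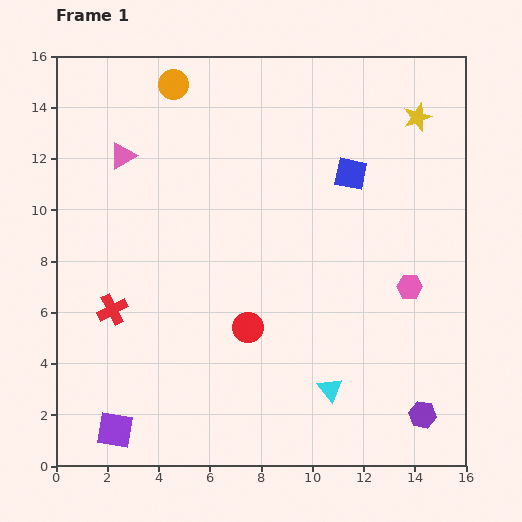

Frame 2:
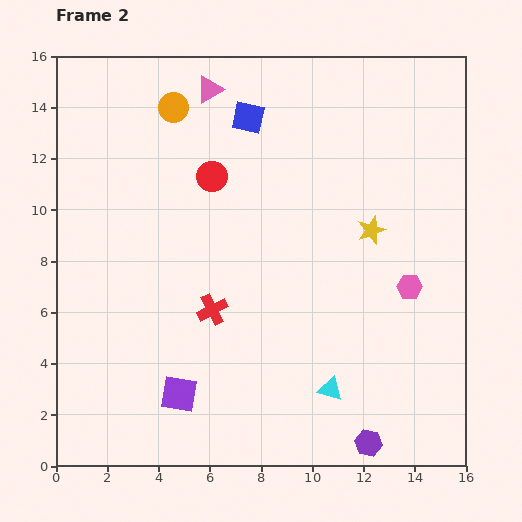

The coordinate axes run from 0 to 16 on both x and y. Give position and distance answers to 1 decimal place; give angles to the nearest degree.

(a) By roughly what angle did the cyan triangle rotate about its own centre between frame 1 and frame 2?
35° counter-clockwise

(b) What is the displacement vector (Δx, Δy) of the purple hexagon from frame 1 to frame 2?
(-2.1, -1.1)

The purple hexagon was at (14.3, 2.0) in frame 1 and (12.2, 0.9) in frame 2.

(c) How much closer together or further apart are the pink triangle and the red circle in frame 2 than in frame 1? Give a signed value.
-4.9

Distance in frame 1: 8.3. Distance in frame 2: 3.4.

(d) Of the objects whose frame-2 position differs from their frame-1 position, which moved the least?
the orange circle

(moved 0.9)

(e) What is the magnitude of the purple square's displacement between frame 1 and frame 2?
2.9

The purple square moved from (2.3, 1.4) to (4.8, 2.8), a distance of √(2.5² + 1.4²) ≈ 2.9.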